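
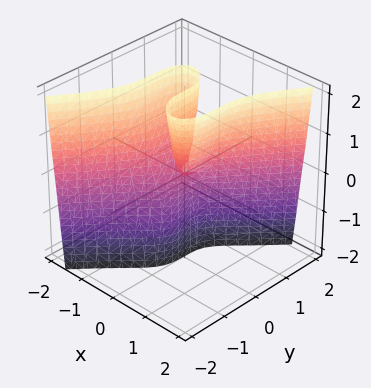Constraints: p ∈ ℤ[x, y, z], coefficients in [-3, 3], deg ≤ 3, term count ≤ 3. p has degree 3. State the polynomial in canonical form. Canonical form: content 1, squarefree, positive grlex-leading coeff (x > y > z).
Degree: no degree-2 surface has this shape, so deg p = 3.
From the axis intercepts and sections: it crosses the x-axis at the gridline x = 0; every point of the z-axis in the box is on the surface; it crosses the y-axis at the gridline y = 0.
Fitting integer coefficients to these (and the overall shape) gives p.

2*x^3 - y^3 - x*z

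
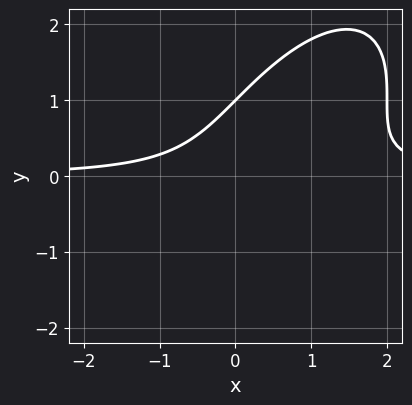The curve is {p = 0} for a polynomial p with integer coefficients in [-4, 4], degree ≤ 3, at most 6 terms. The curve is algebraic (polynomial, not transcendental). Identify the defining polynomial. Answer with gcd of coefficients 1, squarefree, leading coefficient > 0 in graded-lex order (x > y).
3*x^2*y - 3*x*y^2 + 2*y^3 - 3*x*y - 2

First, deg p = 3.
Then, reading off the gridlines: it misses every integer gridline on the x-axis; it crosses the y-axis at the gridline y = 1.
Finally, putting this together gives p.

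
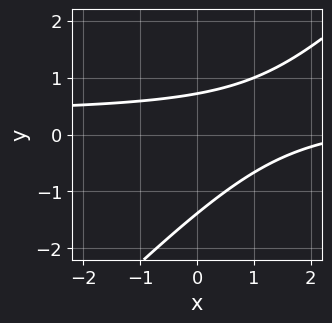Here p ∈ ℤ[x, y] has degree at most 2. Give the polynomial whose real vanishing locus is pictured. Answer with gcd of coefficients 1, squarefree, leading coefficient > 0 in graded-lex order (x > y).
3*x*y - 3*y^2 - x - 2*y + 3

1. Degree: no degree-1 curve has this shape, so deg p = 2.
2. Reading off the gridlines: the curve avoids every integer x-axis point in the box.
3. Together with the visible shape, these determine p as stated.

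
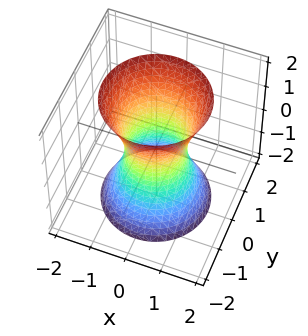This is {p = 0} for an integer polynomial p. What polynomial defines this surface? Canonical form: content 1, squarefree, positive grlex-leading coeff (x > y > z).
3*x^2 + 3*y^2 - z^2 - 2

First, degree: one connected sheet with a waist; a quadric, so deg p = 2.
Next, symmetries: rotational symmetry about the z-axis ⇒ p depends on x, y only through x² + y²; the z ↦ −z reflection is a symmetry, so z appears only in even powers.
Then, observable constraints: the surface avoids every integer z-axis point in the box; a circular section at z = 0 has radius between 0 and 1.
Finally, these observations pin down the coefficients.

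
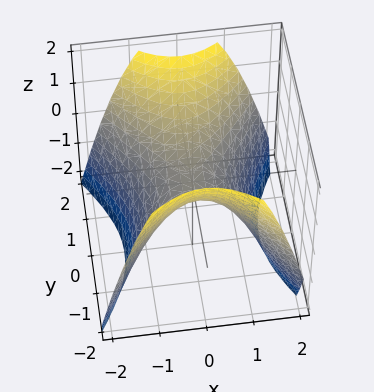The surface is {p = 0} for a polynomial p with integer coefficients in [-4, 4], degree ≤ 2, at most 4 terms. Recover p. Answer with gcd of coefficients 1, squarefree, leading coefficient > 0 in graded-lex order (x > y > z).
3*x^2 - 2*y^2 + 3*z

(a) deg p = 2. A saddle surface; a quadric.
(b) Symmetries: mirror symmetry y ↦ −y ⇒ only even powers of y; mirror symmetry x ↦ −x ⇒ only even powers of x.
(c) Against the integer gridlines: one z-axis crossing is at z = 0; one y-axis crossing is at y = 0.
(d) Putting this together gives p.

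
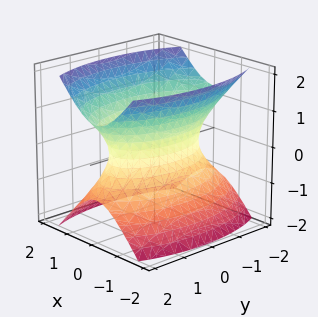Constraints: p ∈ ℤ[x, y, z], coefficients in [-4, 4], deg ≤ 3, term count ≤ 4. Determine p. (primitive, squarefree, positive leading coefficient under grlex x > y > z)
3*x^2 + y^2 - 2*z^2 - 2

Degree: one connected sheet with a waist; a quadric, so deg p = 2.
Symmetries: the z ↦ −z reflection is a symmetry, so z appears only in even powers; it's symmetric under y → −y, forcing even powers of y; mirror symmetry x ↦ −x ⇒ only even powers of x.
Reading off the gridlines: the surface avoids every integer z-axis point in the box.
Putting this together gives p.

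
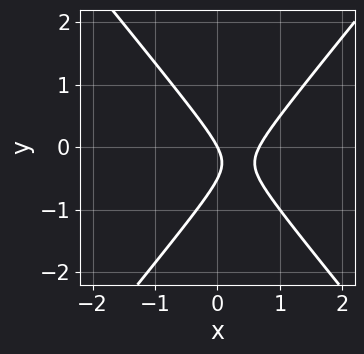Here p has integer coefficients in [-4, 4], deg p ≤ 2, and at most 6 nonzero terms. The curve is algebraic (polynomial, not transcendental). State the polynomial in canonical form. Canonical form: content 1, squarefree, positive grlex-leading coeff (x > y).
3*x^2 - 2*y^2 - 2*x - y

(a) Degree: a generic line meets the curve in up to 2 points, so deg p = 2.
(b) Reading off the gridlines: one x-axis crossing is at x = 0; one y-axis crossing is at y = 0.
(c) Putting this together gives p.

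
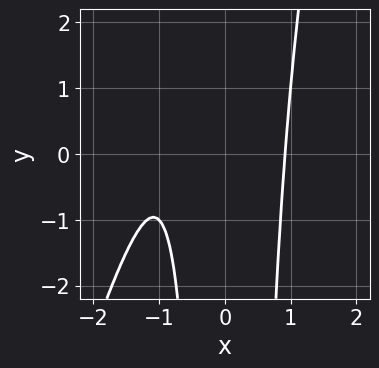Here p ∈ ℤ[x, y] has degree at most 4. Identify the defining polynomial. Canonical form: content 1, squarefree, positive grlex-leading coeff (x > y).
3*x^3 - x^2*y + 3*x^2 - 2*x - 3

First, the degree is 3 — no degree-2 curve has this shape.
Next, from the visible intercepts: the curve avoids every integer y-axis point in the box.
Finally, putting this together gives p.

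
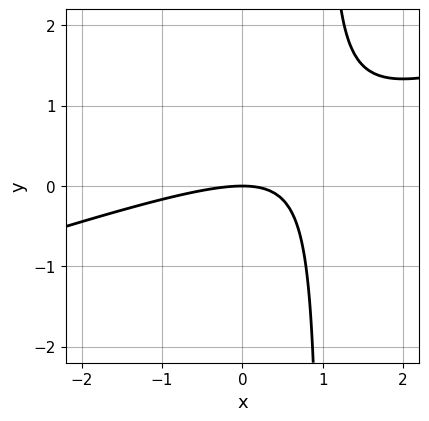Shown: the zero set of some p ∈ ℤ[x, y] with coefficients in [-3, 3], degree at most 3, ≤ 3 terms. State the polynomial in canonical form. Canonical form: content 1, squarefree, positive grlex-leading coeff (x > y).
x^2 - 3*x*y + 3*y

First, degree: no degree-1 curve has this shape, so deg p = 2.
Then, from the axis intercepts and sections: one x-axis crossing is at x = 0; it crosses the y-axis at the gridline y = 0.
Finally, assembling these constraints gives the stated polynomial.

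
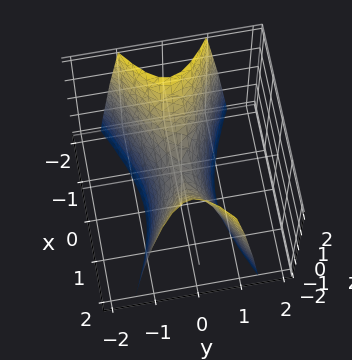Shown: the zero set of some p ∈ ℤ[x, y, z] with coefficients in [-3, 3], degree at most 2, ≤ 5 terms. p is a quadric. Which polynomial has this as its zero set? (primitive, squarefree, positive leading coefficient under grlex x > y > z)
x^2 - 3*y^2 - z

1. Degree: a hyperbolic paraboloid; a quadric, so deg p = 2.
2. Symmetries: mirror symmetry x ↦ −x ⇒ only even powers of x; it's symmetric under y → −y, forcing even powers of y.
3. Checking where it meets the axes: one x-axis crossing is at x = 0; it crosses the y-axis at the gridline y = 0.
4. Together with the visible shape, these determine p as stated.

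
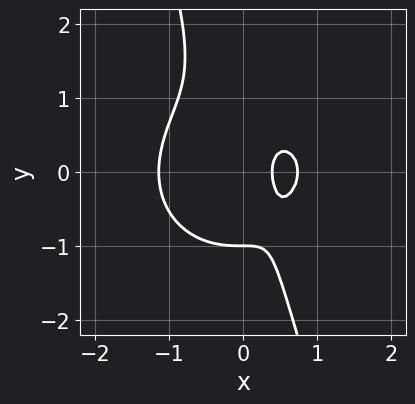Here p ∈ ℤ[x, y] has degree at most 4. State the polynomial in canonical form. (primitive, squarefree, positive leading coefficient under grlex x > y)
3*x^3 + 3*x*y^2 + y^3 - 3*x + 1

(a) Degree: no degree-2 curve has this shape, so deg p = 3.
(b) Reading off the gridlines: it crosses the y-axis at the gridline y = -1.
(c) Solving for integer coefficients yields p as stated.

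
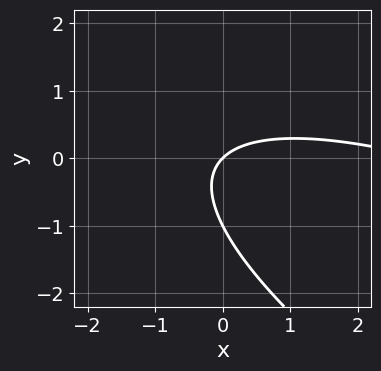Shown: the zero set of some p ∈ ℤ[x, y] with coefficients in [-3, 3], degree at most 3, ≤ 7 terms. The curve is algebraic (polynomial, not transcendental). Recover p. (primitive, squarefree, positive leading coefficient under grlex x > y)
x^2 + 3*x*y + 3*y^2 - 3*x + 3*y

deg p = 2. No degree-1 curve has this shape.
Against the integer gridlines: among the integer gridlines, it crosses the y-axis at y ∈ {-1, 0}; it crosses the x-axis at the gridline x = 0.
Solving for integer coefficients yields p as stated.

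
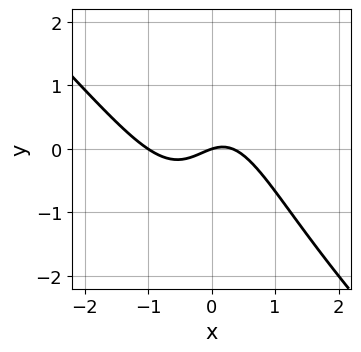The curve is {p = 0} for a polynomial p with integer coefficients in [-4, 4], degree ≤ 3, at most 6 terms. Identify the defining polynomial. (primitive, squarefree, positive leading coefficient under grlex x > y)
3*x^3 + 3*x^2*y + 2*x^2 - x + 3*y

First, deg p = 3. No degree-2 curve has this shape.
Next, observable constraints: among the integer gridlines, it crosses the x-axis at x ∈ {-1, 0}; one y-axis crossing is at y = 0.
Finally, fitting integer coefficients to these (and the overall shape) gives p.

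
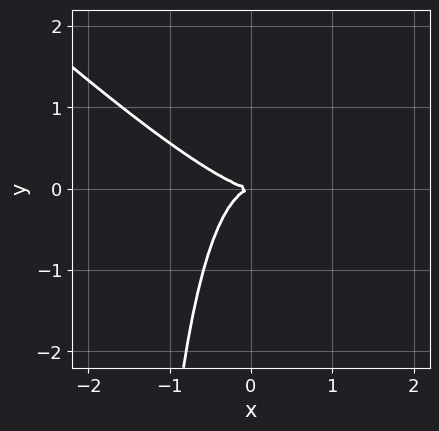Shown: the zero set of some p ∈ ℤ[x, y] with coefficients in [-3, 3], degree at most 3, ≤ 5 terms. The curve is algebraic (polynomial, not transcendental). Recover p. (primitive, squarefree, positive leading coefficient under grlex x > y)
First, degree: no degree-2 curve has this shape, so deg p = 3.
Next, from the axis intercepts and sections: it meets the y-axis at y = 0 (among the integer gridlines); it meets the x-axis at x = 0 (among the integer gridlines).
Finally, solving for integer coefficients yields p as stated.

2*x^3 + 3*x^2*y + x*y^2 + 2*y^2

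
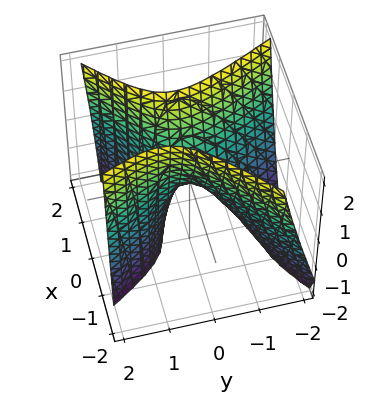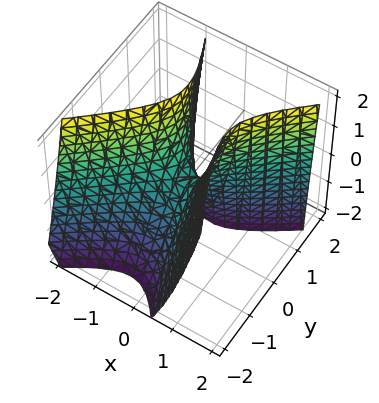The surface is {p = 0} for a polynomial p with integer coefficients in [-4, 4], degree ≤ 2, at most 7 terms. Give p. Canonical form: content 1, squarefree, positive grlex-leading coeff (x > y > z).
3*x^2 - 2*x*y - 2*y^2 + y*z - z

1. Degree: a generic line meets the surface in up to 2 points, so deg p = 2.
2. Observable constraints: it crosses the y-axis at the gridline y = 0; one x-axis crossing is at x = 0; it meets the z-axis at z = 0 (among the integer gridlines).
3. Putting this together gives p.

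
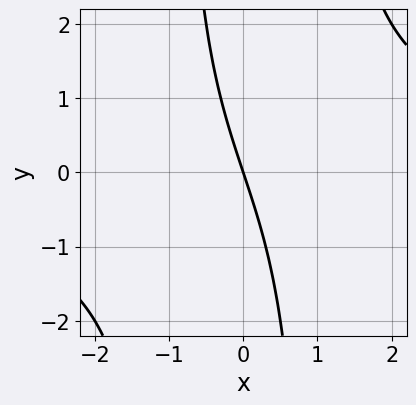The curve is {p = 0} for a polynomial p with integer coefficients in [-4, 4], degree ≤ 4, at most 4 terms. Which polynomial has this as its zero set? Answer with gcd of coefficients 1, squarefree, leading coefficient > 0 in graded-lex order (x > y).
First, degree: no degree-2 curve has this shape, so deg p = 3.
Next, checking where it meets the axes: it crosses the y-axis at the gridline y = 0; it meets the x-axis at x = 0 (among the integer gridlines).
Finally, matching integer coefficients to the picture gives p.

x^2*y - 3*x - y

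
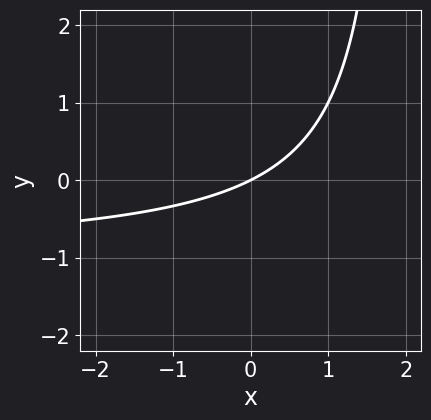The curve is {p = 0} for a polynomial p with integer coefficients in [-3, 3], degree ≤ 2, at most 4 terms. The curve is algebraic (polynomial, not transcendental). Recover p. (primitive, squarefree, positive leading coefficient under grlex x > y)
x*y + x - 2*y

First, the degree is 2 — no degree-1 curve has this shape.
Next, checking where it meets the axes: one x-axis crossing is at x = 0; it crosses the y-axis at the gridline y = 0.
Finally, these observations pin down the coefficients.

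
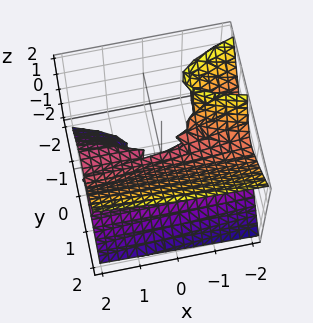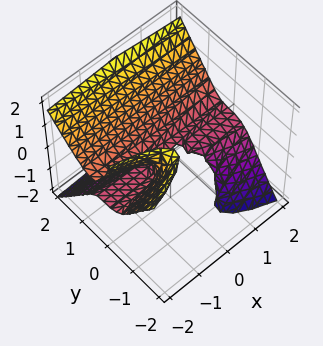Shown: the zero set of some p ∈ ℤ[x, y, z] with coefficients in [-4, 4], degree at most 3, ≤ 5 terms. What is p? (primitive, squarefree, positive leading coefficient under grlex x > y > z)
1. Degree: no degree-2 surface has this shape, so deg p = 3.
2. Checking where it meets the axes: the visible x-axis segment lies entirely on the surface; it meets the z-axis at z = 0 (among the integer gridlines); it meets the y-axis at y = 0 (among the integer gridlines).
3. Putting this together gives p.

x*y*z + 3*y^3 - 2*y*z^2 - x*z - 2*z^2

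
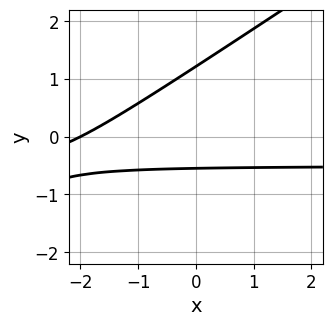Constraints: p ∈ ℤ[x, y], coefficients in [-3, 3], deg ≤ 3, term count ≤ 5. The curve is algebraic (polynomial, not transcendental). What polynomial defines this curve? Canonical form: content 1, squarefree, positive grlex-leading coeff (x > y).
2*x*y - 3*y^2 + x + 2*y + 2

The degree is 2 — a generic line meets the curve in up to 2 points.
From the axis intercepts and sections: it meets the x-axis at x = -2 (among the integer gridlines).
Solving for integer coefficients yields p as stated.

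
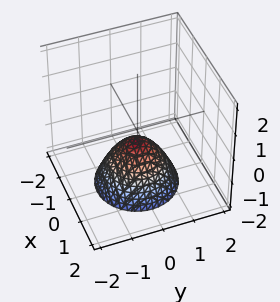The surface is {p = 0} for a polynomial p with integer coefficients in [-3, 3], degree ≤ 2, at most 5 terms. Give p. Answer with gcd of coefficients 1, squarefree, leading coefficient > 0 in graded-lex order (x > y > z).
(a) deg p = 2. The shape is more complex than any degree-1 surface.
(b) By symmetry, every cross-section ⟂ z is a circle, so x, y appear only via x² + y².
(c) Against the integer gridlines: a circular section at z = -1 has radius between 0 and 1; the surface avoids every integer x-axis point in the box; no y-intercept at any integer in the box.
(d) Solving for integer coefficients yields p as stated.

2*x^2 + 2*y^2 + 2*z + 1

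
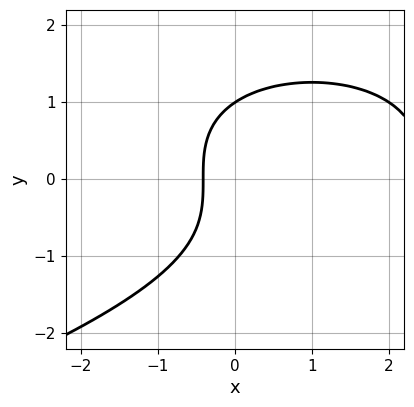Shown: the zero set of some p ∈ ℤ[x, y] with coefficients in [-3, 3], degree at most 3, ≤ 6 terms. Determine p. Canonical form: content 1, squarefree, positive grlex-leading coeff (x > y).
y^3 + x^2 - 2*x - 1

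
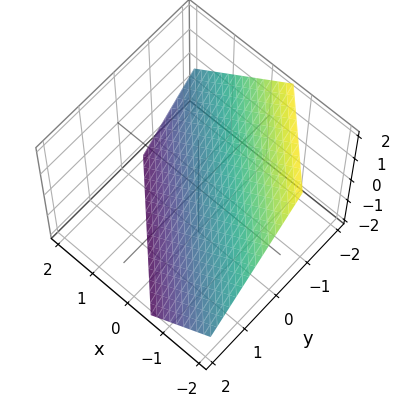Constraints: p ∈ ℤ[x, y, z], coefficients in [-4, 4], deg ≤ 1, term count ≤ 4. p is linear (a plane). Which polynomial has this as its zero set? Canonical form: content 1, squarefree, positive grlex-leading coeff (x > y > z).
3*x + 3*y + 3*z + 2

Degree: every cross-section is a straight line — this is a plane, so deg p = 1.
Solving for integer coefficients yields p as stated.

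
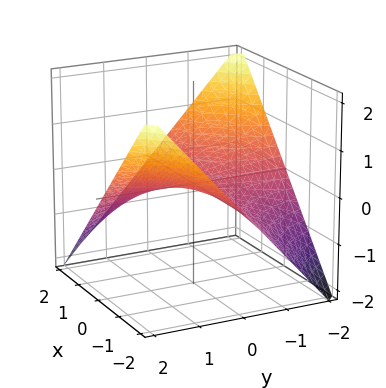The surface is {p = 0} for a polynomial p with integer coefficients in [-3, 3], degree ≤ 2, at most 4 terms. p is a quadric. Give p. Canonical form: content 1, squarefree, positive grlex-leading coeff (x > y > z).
x*y + 2*z

(a) The degree is 2 — a hyperbolic paraboloid; a quadric.
(b) Reading off the gridlines: it crosses the z-axis at the gridline z = 0; the visible y-axis segment lies entirely on the surface; the visible x-axis segment lies entirely on the surface.
(c) Solving for integer coefficients yields p as stated.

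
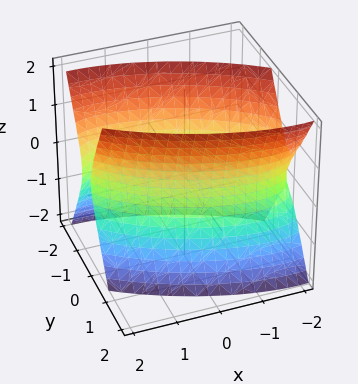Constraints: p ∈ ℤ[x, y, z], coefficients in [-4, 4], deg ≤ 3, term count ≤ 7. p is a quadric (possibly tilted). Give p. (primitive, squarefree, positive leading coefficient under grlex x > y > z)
x^2 + 2*x*y + 3*y^2 - z^2 - 3

1. The degree is 2 — the shape is more complex than any degree-1 surface.
2. Reading off the gridlines: the y-axis gridline crossings are at y ∈ {-1, 1}; no z-intercept at any integer in the box.
3. Assembling these constraints gives the stated polynomial.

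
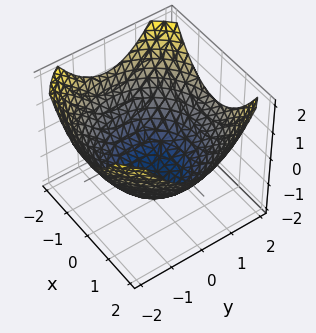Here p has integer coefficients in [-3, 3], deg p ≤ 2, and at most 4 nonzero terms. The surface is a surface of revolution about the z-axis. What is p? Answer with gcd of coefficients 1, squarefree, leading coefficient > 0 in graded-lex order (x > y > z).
1. deg p = 2. No degree-1 surface has this shape.
2. By symmetry, the surface is invariant under rotation about z: p = q(x² + y², z).
3. Checking where it meets the axes: a circular section at z = 0 has radius between 1 and 2.
4. Fitting integer coefficients to these (and the overall shape) gives p.

x^2 + y^2 - 2*z - 3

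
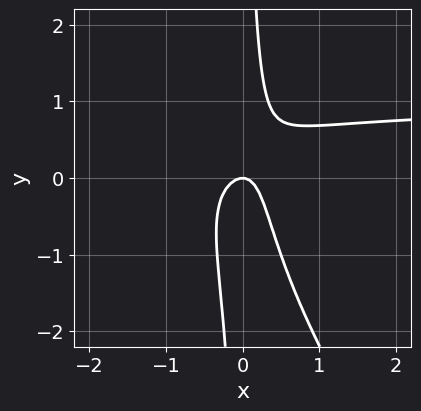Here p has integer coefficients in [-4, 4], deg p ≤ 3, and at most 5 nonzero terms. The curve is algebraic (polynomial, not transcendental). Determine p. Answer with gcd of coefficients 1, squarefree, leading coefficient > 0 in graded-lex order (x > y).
3*x^2*y + 2*x*y^2 - 3*x^2 + x*y - y

(a) Degree: a generic line meets the curve in up to 3 points, so deg p = 3.
(b) Against the integer gridlines: it meets the x-axis at x = 0 (among the integer gridlines); it meets the y-axis at y = 0 (among the integer gridlines).
(c) Matching integer coefficients to the picture gives p.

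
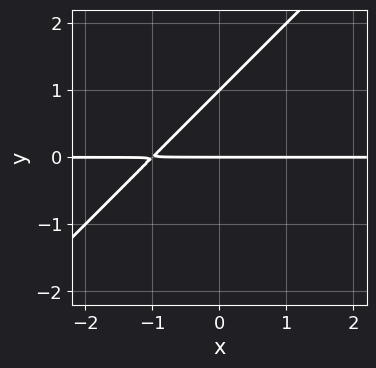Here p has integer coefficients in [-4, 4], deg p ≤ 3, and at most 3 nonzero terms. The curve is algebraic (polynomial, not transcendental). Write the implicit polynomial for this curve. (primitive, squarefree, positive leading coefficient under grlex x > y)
(a) The degree is 2 — a generic line meets the curve in up to 2 points.
(b) Observable constraints: among the integer gridlines, it crosses the y-axis at y ∈ {0, 1}; the visible x-axis segment lies entirely on the curve.
(c) Fitting integer coefficients to these (and the overall shape) gives p.

x*y - y^2 + y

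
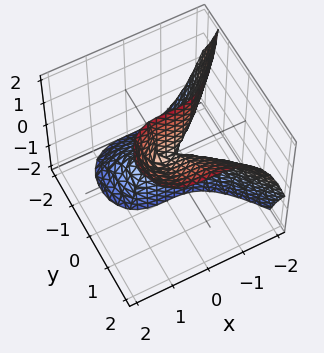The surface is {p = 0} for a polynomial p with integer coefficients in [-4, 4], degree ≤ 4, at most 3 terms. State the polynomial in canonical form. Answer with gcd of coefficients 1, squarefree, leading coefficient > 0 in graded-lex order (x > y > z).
1. Degree: the shape is more complex than any degree-2 surface, so deg p = 3.
2. From the visible intercepts: one y-axis crossing is at y = 0; the visible z-axis segment lies entirely on the surface.
3. Putting this together gives p.

x^3 + 2*y^2 - 2*y*z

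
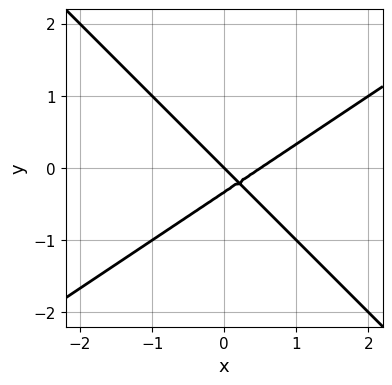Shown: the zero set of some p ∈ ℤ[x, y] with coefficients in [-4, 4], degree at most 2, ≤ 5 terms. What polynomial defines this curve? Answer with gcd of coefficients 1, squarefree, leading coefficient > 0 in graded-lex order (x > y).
(a) The degree is 2 — the shape is more complex than any degree-1 curve.
(b) Checking where it meets the axes: one x-axis crossing is at x = 0; it meets the y-axis at y = 0 (among the integer gridlines).
(c) Putting this together gives p.

2*x^2 - x*y - 3*y^2 - x - y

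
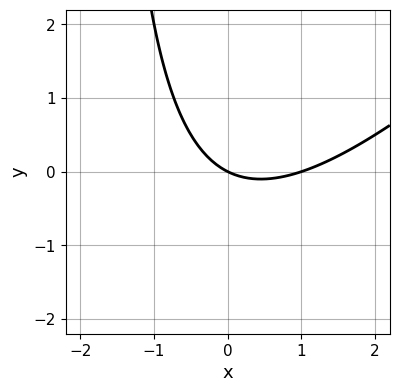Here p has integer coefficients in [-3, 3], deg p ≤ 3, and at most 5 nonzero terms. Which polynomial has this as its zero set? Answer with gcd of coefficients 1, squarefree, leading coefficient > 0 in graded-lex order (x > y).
1. The degree is 2 — the shape is more complex than any degree-1 curve.
2. From the visible intercepts: it crosses the y-axis at the gridline y = 0; the x-axis gridline crossings are at x ∈ {0, 1}.
3. Matching integer coefficients to the picture gives p.

x^2 - x*y - x - 2*y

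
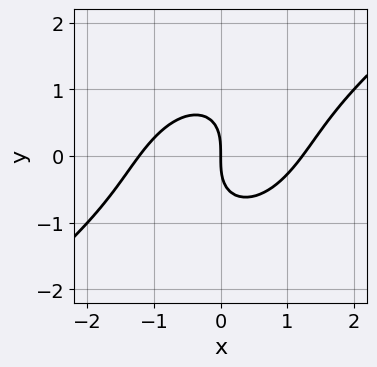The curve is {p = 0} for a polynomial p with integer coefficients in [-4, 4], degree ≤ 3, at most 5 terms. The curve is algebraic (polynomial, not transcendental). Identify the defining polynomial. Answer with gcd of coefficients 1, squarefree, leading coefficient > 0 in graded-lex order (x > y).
2*x^3 - 3*x^2*y + 2*x*y^2 - 2*y^3 - 3*x

Degree: no degree-2 curve has this shape, so deg p = 3.
Against the integer gridlines: it meets the x-axis at x = 0 (among the integer gridlines); one y-axis crossing is at y = 0.
Together with the visible shape, these determine p as stated.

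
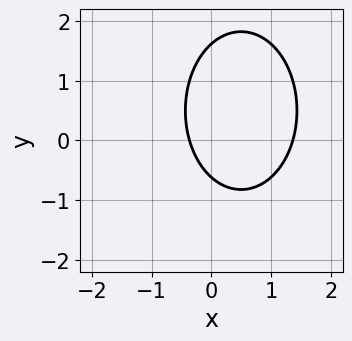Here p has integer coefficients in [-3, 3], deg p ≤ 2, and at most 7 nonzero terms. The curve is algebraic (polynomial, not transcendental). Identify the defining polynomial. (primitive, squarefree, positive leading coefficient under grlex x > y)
2*x^2 + y^2 - 2*x - y - 1

(a) Degree: a generic line meets the curve in up to 2 points, so deg p = 2.
(b) Matching integer coefficients to the picture gives p.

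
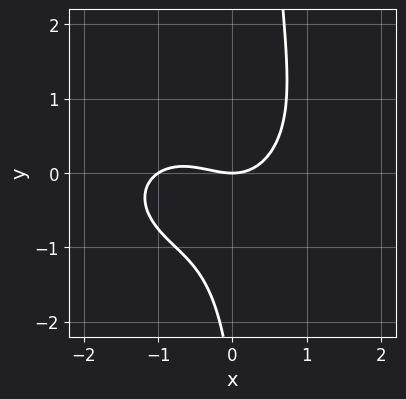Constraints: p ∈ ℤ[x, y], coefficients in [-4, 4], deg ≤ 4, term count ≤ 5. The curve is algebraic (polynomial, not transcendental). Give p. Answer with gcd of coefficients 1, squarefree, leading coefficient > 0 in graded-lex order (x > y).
2*x^3 + 3*x*y^2 + 2*x^2 - y^2 - 3*y

First, deg p = 3. No degree-2 curve has this shape.
Then, from the visible intercepts: among the integer gridlines, it crosses the x-axis at x ∈ {-1, 0}; it crosses the y-axis at the gridline y = 0.
Finally, assembling these constraints gives the stated polynomial.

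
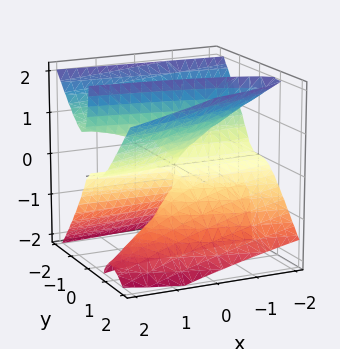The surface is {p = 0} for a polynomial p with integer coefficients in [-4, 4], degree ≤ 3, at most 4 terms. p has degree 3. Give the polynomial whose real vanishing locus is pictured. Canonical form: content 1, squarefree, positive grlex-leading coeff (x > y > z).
(a) The degree is 3 — a generic line meets the surface in up to 3 points.
(b) Observable constraints: the visible x-axis segment lies entirely on the surface; it crosses the y-axis at the gridline y = 0; every point of the z-axis in the box is on the surface.
(c) The integer polynomial consistent with all of this is the stated p.

x*y*z - 3*y^3 + 3*y*z^2 + x*z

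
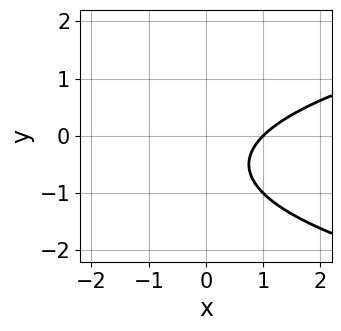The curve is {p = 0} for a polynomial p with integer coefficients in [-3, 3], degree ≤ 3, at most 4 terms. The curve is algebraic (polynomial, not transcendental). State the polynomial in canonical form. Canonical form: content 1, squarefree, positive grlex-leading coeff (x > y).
y^2 - x + y + 1

1. deg p = 2. No degree-1 curve has this shape.
2. Against the integer gridlines: the curve avoids every integer y-axis point in the box; it crosses the x-axis at the gridline x = 1.
3. Together with the visible shape, these determine p as stated.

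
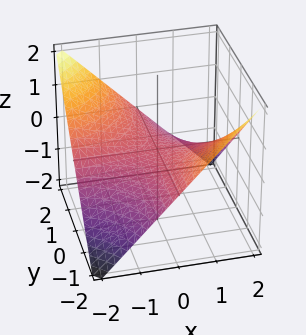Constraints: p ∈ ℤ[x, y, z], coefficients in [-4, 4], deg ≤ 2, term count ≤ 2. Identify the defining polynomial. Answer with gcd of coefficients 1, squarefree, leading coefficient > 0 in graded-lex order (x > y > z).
First, deg p = 2.
Next, from the axis intercepts and sections: it meets the z-axis at z = 0 (among the integer gridlines); every point of the x-axis in the box is on the surface.
Finally, putting this together gives p.

x*y + 2*z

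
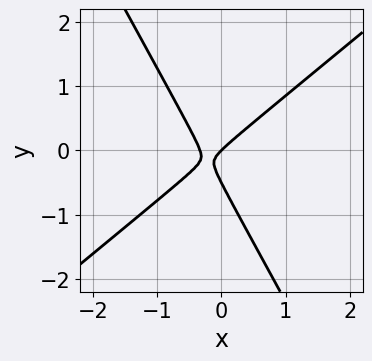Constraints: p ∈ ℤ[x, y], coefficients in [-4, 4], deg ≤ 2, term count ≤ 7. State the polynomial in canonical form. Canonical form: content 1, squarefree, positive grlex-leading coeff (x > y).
3*x^2 - 2*x*y - 2*y^2 + x - y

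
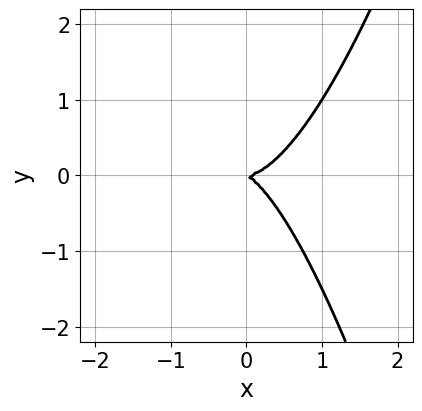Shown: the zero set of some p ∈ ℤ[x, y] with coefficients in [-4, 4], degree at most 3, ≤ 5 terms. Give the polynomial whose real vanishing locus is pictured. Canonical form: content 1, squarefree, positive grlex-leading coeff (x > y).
deg p = 3.
Observable constraints: one x-axis crossing is at x = 0; it meets the y-axis at y = 0 (among the integer gridlines).
Solving for integer coefficients yields p as stated.

3*x^3 - x*y - 2*y^2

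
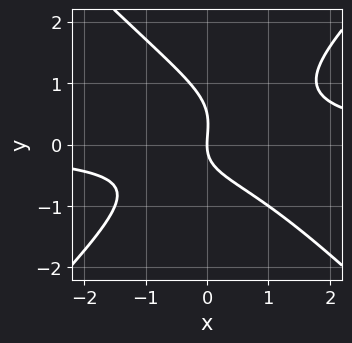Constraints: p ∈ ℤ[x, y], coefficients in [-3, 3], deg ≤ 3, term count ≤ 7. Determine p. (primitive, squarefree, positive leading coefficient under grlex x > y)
2*x^2*y - 2*y^3 - x*y + y^2 - 2*x

First, deg p = 3. No degree-2 curve has this shape.
Then, checking where it meets the axes: it meets the x-axis at x = 0 (among the integer gridlines); it crosses the y-axis at the gridline y = 0.
Finally, together with the visible shape, these determine p as stated.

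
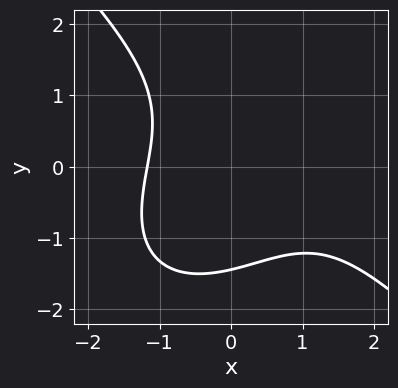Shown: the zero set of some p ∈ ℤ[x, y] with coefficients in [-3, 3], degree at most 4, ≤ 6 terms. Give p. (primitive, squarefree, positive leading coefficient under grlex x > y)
deg p = 3. No degree-2 curve has this shape.
Putting this together gives p.

x^3 + y^3 - x^2 + x*y + 3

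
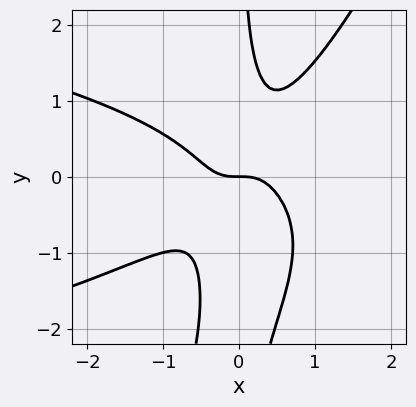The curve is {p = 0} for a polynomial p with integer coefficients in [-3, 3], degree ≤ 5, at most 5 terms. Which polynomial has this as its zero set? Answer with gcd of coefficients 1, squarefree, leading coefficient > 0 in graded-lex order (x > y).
1. The degree is 4 — the shape is more complex than any degree-3 curve.
2. From the axis intercepts and sections: it crosses the x-axis at the gridline x = 0; it meets the y-axis at y = 0 (among the integer gridlines).
3. Fitting integer coefficients to these (and the overall shape) gives p.

2*x^2*y^2 - x*y^3 + 2*x^3 - 2*x*y^2 + y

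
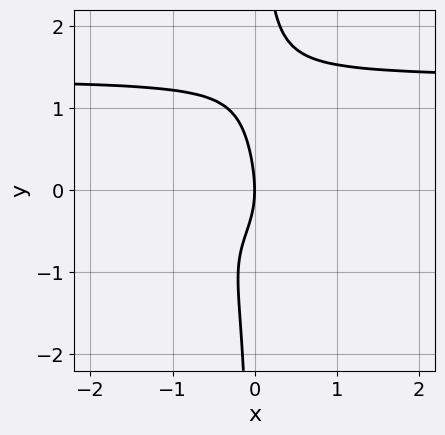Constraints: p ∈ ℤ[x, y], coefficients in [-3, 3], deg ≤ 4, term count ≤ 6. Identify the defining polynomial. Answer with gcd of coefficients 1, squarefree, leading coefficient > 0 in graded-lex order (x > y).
3*x*y^3 - x*y^2 - 2*x*y - y^2 - 3*x

1. The degree is 4 — a generic line meets the curve in up to 4 points.
2. From the axis intercepts and sections: one y-axis crossing is at y = 0; it meets the x-axis at x = 0 (among the integer gridlines).
3. Together with the visible shape, these determine p as stated.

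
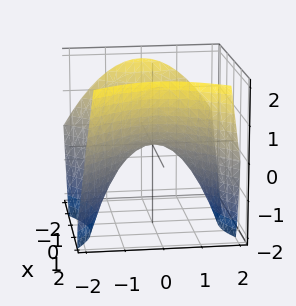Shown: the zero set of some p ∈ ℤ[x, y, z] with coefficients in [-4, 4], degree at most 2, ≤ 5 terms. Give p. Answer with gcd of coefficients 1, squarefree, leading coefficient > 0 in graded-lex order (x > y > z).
The degree is 2 — the shape is more complex than any degree-1 surface.
From the visible intercepts: one y-axis crossing is at y = 0; one x-axis crossing is at x = 0.
Assembling these constraints gives the stated polynomial.

2*x^2 + x*z - 2*y^2 - 3*z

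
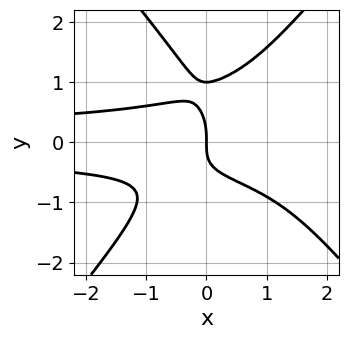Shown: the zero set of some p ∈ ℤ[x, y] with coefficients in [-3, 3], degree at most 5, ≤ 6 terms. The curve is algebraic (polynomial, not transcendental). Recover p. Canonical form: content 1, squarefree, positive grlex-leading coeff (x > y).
3*x^2*y^2 - 2*y^4 - 2*x*y^2 + 2*y^3 + 2*x

deg p = 4. A generic line meets the curve in up to 4 points.
Checking where it meets the axes: it meets the x-axis at x = 0 (among the integer gridlines); among the integer gridlines, it crosses the y-axis at y ∈ {0, 1}.
Matching integer coefficients to the picture gives p.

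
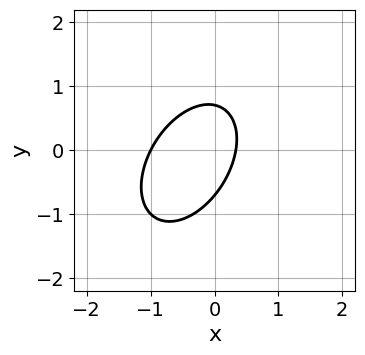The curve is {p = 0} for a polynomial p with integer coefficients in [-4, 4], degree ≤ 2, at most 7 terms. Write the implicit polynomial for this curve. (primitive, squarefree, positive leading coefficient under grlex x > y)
First, the degree is 2 — no degree-1 curve has this shape.
Next, from the visible intercepts: it meets the x-axis at x = -1 (among the integer gridlines).
Finally, solving for integer coefficients yields p as stated.

3*x^2 - 2*x*y + 2*y^2 + 2*x - 1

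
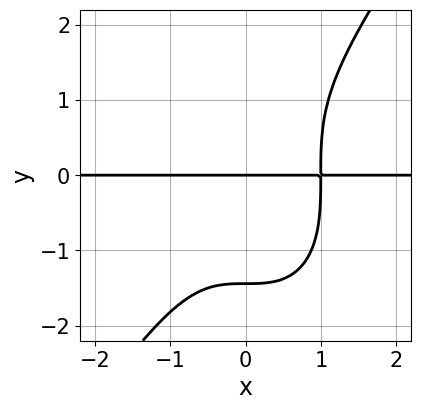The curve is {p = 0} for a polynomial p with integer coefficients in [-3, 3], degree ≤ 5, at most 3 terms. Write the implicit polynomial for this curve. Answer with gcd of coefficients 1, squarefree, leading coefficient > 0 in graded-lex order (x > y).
First, degree: no degree-3 curve has this shape, so deg p = 4.
Then, observable constraints: it meets the y-axis at y = 0 (among the integer gridlines); the visible x-axis segment lies entirely on the curve.
Finally, matching integer coefficients to the picture gives p.

3*x^3*y - y^4 - 3*y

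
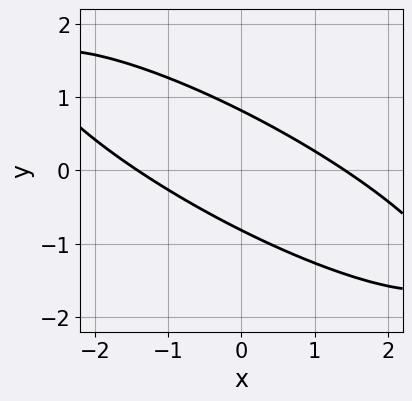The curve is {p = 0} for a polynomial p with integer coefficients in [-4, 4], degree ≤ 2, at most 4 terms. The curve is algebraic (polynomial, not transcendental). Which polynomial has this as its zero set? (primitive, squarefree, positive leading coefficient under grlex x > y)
x^2 + 3*x*y + 3*y^2 - 2

(a) deg p = 2. No degree-1 curve has this shape.
(b) Putting this together gives p.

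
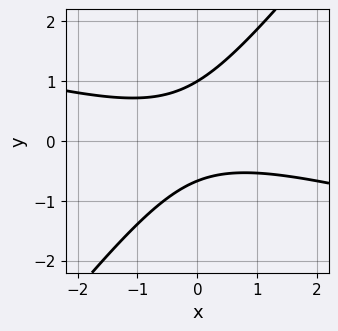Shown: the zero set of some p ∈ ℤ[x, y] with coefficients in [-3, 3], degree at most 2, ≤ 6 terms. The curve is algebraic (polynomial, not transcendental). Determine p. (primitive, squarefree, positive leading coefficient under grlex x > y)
x^2 + 3*x*y - 3*y^2 + y + 2

Degree: a generic line meets the curve in up to 2 points, so deg p = 2.
From the axis intercepts and sections: it meets the y-axis at y = 1 (among the integer gridlines); the curve avoids every integer x-axis point in the box.
These observations pin down the coefficients.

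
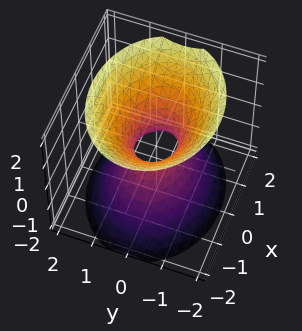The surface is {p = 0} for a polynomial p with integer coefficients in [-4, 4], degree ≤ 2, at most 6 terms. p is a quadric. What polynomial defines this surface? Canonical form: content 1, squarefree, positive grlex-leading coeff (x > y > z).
2*x^2 + 3*y^2 - 2*z^2 - 1

First, degree: an hourglass — one-sheet hyperboloid; a quadric, so deg p = 2.
Then, symmetries: it's symmetric under x → −x, forcing even powers of x; the y ↦ −y reflection is a symmetry, so y appears only in even powers; it's symmetric under z → −z, forcing even powers of z.
Next, checking where it meets the axes: it misses every integer gridline on the z-axis.
Finally, fitting integer coefficients to these (and the overall shape) gives p.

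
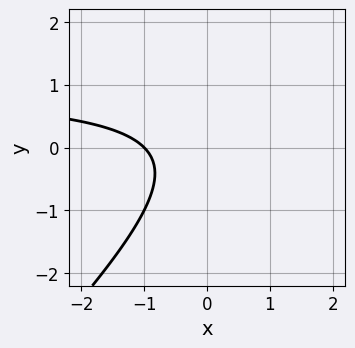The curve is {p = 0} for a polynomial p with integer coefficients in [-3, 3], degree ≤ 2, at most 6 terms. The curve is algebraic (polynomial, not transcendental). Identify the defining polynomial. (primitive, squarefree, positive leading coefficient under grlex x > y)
First, the degree is 2 — the shape is more complex than any degree-1 curve.
Then, checking where it meets the axes: the curve avoids every integer y-axis point in the box; one x-axis crossing is at x = -1.
Finally, these observations pin down the coefficients.

x*y - y^2 - x - 1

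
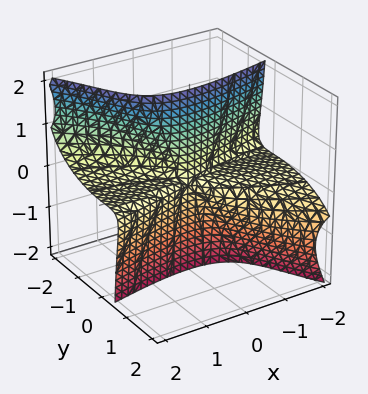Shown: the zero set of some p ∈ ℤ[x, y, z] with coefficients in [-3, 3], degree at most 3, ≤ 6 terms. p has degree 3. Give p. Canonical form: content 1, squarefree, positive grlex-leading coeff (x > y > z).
First, the degree is 3 — a generic line meets the surface in up to 3 points.
Next, from the visible intercepts: every point of the z-axis in the box is on the surface; it meets the y-axis at y = 0 (among the integer gridlines); every point of the x-axis in the box is on the surface.
Finally, matching integer coefficients to the picture gives p.

x^2*z - 3*x*y*z + y^3 + 3*y*z^2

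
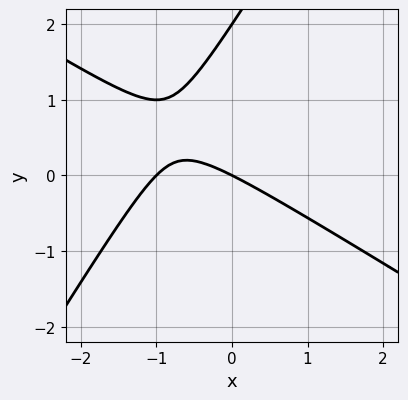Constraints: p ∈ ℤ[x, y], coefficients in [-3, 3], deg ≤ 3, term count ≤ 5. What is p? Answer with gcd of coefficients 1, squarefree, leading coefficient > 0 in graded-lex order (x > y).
(a) Degree: the shape is more complex than any degree-1 curve, so deg p = 2.
(b) Checking where it meets the axes: among the integer gridlines, it crosses the y-axis at y ∈ {0, 2}; among the integer gridlines, it crosses the x-axis at x ∈ {-1, 0}.
(c) Assembling these constraints gives the stated polynomial.

x^2 + x*y - y^2 + x + 2*y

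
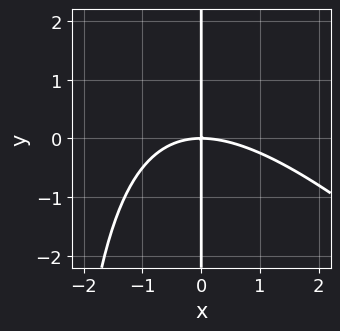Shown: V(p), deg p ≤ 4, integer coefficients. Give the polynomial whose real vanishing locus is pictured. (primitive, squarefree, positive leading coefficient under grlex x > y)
1. The degree is 3 — no degree-2 curve has this shape.
2. From the axis intercepts and sections: it crosses the x-axis at the gridline x = 0; every point of the y-axis in the box is on the curve.
3. Matching integer coefficients to the picture gives p.

x^3 + x^2*y + 3*x*y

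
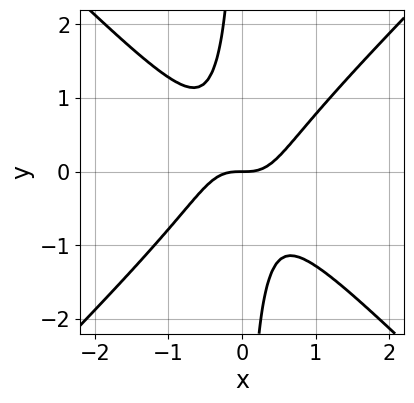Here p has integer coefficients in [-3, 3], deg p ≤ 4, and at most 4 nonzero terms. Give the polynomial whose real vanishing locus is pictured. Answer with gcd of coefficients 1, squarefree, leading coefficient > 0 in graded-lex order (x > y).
The degree is 3 — a generic line meets the curve in up to 3 points.
From the visible intercepts: it crosses the x-axis at the gridline x = 0; it meets the y-axis at y = 0 (among the integer gridlines).
Fitting integer coefficients to these (and the overall shape) gives p.

2*x^3 - 2*x*y^2 - y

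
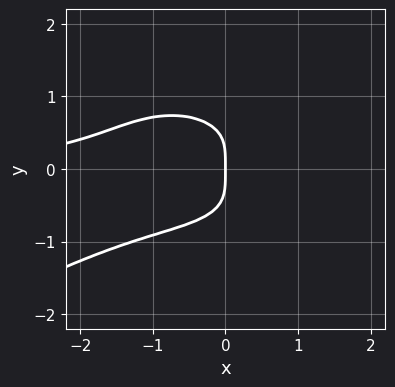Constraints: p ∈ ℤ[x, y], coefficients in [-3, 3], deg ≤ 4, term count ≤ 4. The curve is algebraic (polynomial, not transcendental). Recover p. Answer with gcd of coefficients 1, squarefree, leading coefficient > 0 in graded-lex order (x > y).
x^3*y - x^2*y^2 - 3*y^4 - 2*x

(a) The degree is 4 — no degree-3 curve has this shape.
(b) Against the integer gridlines: it meets the x-axis at x = 0 (among the integer gridlines); one y-axis crossing is at y = 0.
(c) Matching integer coefficients to the picture gives p.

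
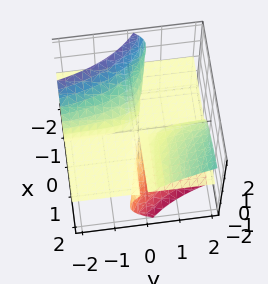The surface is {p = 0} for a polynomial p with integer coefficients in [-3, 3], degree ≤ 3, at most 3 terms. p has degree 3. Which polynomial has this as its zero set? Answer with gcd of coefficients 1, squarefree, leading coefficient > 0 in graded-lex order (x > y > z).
x*y*z - x*z^2 - z^3

(a) There are 2 components. Treating them together as one polynomial.
(b) The degree is 3 — the shape is more complex than any degree-2 surface.
(c) Against the integer gridlines: the visible y-axis segment lies entirely on the surface; the visible x-axis segment lies entirely on the surface.
(d) These observations pin down the coefficients.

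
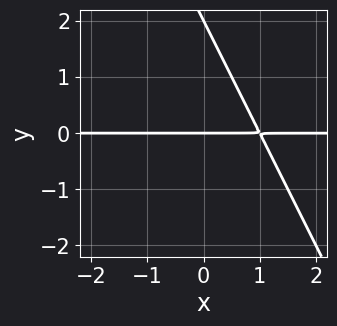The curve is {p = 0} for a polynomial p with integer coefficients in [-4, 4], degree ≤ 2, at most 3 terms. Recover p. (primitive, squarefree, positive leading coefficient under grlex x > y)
2*x*y + y^2 - 2*y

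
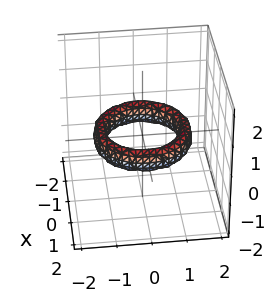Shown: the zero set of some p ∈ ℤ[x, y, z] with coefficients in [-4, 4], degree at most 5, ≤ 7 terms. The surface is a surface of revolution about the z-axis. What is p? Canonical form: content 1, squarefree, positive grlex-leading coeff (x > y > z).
x^4 + 2*x^2*y^2 + y^4 - 3*x^2 - 3*y^2 + 2*z^2 + 2

Degree: no degree-3 surface has this shape, so deg p = 4.
By symmetry, every cross-section ⟂ z is a circle, so x, y appear only via x² + y².
Checking where it meets the axes: a circular section at z = 0 has radius exactly 1; the x-axis gridline crossings are at x ∈ {-1, 1}; among the integer gridlines, it crosses the y-axis at y ∈ {-1, 1}; the surface avoids every integer z-axis point in the box.
Together with the visible shape, these determine p as stated.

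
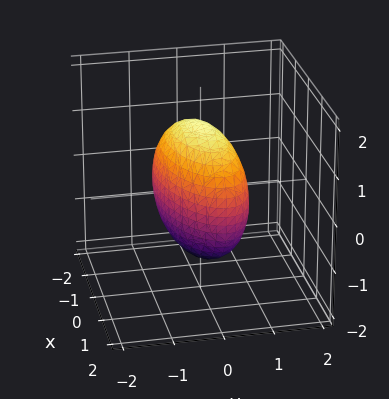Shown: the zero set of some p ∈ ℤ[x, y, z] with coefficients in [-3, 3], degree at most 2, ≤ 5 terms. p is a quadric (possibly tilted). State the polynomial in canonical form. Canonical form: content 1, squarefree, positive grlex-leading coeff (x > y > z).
x^2 - x*y + 3*y^2 + z^2 - 2

deg p = 2. The shape is more complex than any degree-1 surface.
Matching integer coefficients to the picture gives p.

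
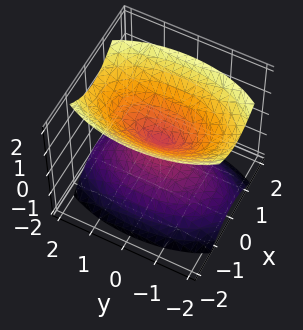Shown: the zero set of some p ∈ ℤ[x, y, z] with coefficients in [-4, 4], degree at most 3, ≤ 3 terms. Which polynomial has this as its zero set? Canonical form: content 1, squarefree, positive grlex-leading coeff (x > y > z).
(a) The picture has 2 separate pieces. They look like related sheets of one shape, so recover p as a whole.
(b) deg p = 2. A double cone through the origin; a quadric.
(c) Symmetries: the x ↦ −x reflection is a symmetry, so x appears only in even powers; it's symmetric under z → −z, forcing even powers of z; it's symmetric under y → −y, forcing even powers of y.
(d) Reading off the gridlines: it meets the z-axis at z = 0 (among the integer gridlines); it crosses the x-axis at the gridline x = 0; one y-axis crossing is at y = 0.
(e) Fitting integer coefficients to these (and the overall shape) gives p.

3*x^2 + y^2 - 2*z^2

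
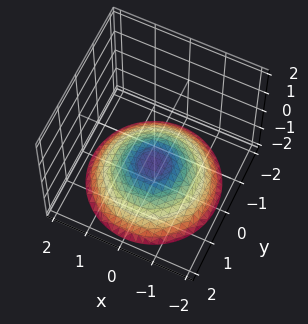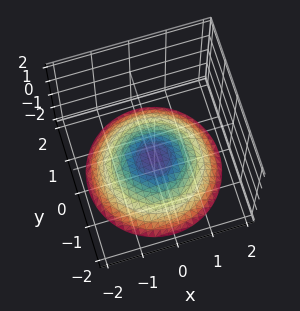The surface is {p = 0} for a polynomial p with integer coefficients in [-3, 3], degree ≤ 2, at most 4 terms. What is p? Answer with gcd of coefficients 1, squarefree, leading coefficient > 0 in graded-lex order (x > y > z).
x^2 + y^2 + 3*z + 3

1. The degree is 2 — a generic line meets the surface in up to 2 points.
2. Symmetry: the z-axis is an axis of rotation, so x and y enter only as x² + y².
3. From the visible intercepts: no x-intercept at any integer in the box; one z-axis crossing is at z = -1; no y-intercept at any integer in the box.
4. Solving for integer coefficients yields p as stated.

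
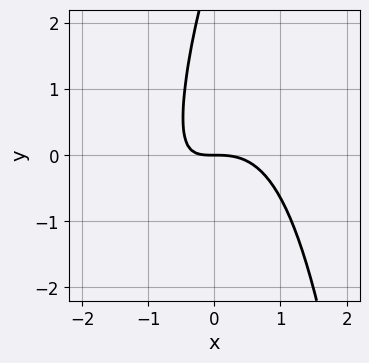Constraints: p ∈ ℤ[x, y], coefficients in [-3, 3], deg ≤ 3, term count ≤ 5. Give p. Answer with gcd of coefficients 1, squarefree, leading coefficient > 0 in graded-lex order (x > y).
3*x^3 - 2*x^2*y + 3*x*y - y^2 + 3*y

deg p = 3. A generic line meets the curve in up to 3 points.
Reading off the gridlines: it crosses the x-axis at the gridline x = 0; one y-axis crossing is at y = 0.
These observations pin down the coefficients.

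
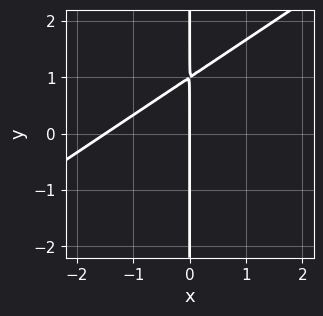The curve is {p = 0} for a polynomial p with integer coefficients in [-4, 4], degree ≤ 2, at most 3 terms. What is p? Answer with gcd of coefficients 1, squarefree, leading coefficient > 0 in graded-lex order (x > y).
(a) The degree is 2 — the shape is more complex than any degree-1 curve.
(b) From the axis intercepts and sections: it crosses the x-axis at the gridline x = 0; the visible y-axis segment lies entirely on the curve.
(c) Matching integer coefficients to the picture gives p.

2*x^2 - 3*x*y + 3*x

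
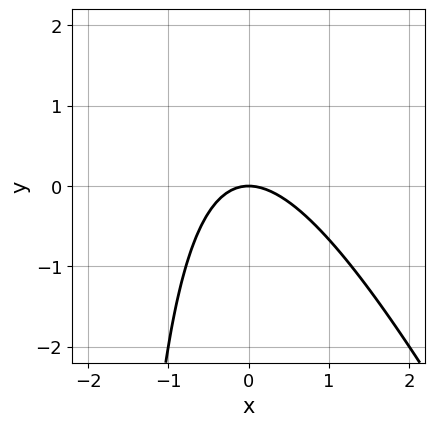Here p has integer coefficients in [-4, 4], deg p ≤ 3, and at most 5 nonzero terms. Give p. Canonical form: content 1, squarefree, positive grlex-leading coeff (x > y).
First, deg p = 2. No degree-1 curve has this shape.
Next, checking where it meets the axes: it meets the y-axis at y = 0 (among the integer gridlines); it meets the x-axis at x = 0 (among the integer gridlines).
Finally, solving for integer coefficients yields p as stated.

2*x^2 + x*y + 2*y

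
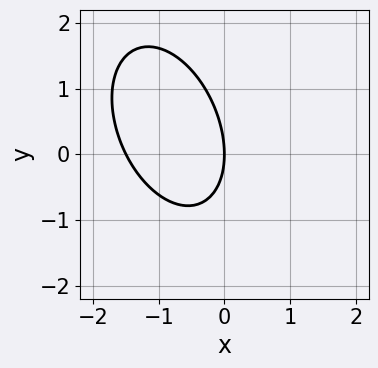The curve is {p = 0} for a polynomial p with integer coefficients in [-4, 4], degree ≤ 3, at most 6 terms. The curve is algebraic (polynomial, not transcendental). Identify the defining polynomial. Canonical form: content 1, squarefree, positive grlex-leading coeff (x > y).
1. The degree is 2 — no degree-1 curve has this shape.
2. From the axis intercepts and sections: it crosses the y-axis at the gridline y = 0; it meets the x-axis at x = 0 (among the integer gridlines).
3. These observations pin down the coefficients.

2*x^2 + x*y + y^2 + 3*x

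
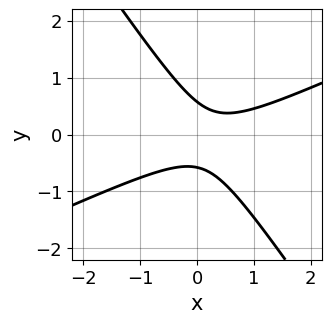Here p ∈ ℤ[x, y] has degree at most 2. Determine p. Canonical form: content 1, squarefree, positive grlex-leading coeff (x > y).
2*x^2 - 3*x*y - 3*y^2 - x + 1

First, deg p = 2. The shape is more complex than any degree-1 curve.
Then, reading off the gridlines: no x-intercept at any integer in the box.
Finally, together with the visible shape, these determine p as stated.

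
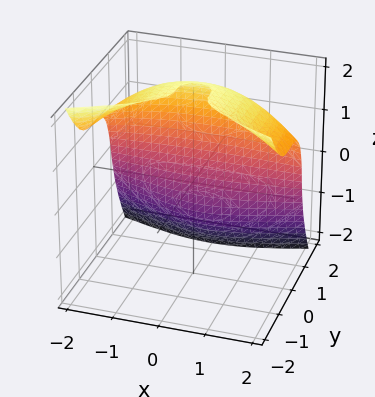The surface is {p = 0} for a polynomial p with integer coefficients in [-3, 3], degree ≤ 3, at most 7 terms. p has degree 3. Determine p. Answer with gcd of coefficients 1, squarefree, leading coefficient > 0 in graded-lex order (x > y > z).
x^2*z + 3*y^3 + z^3 - 3*z - 3

1. The degree is 3 — a generic line meets the surface in up to 3 points.
2. Against the integer gridlines: it misses every integer gridline on the x-axis; no z-intercept at any integer in the box.
3. Solving for integer coefficients yields p as stated. Check: (0, 1, 0) on the y-axis lies on the surface, and p(0, 1, 0) = 0. ✓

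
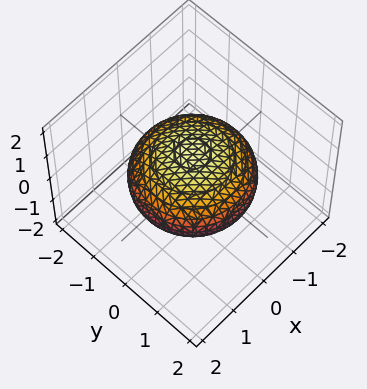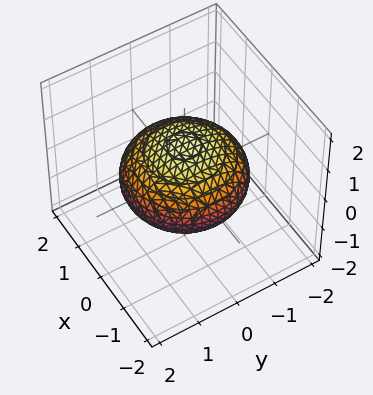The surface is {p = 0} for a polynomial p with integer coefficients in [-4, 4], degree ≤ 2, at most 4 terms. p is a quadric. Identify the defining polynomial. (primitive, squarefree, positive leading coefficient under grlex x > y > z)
1. Degree: a closed, bounded, convex surface; a quadric, so deg p = 2.
2. Symmetries: the z ↦ −z reflection is a symmetry, so z appears only in even powers; every cross-section ⟂ z is a circle, so x, y appear only via x² + y².
3. Checking where it meets the axes: the z-axis gridline crossings are at z ∈ {-1, 1}; a circular section at z = 0 has radius between 1 and 2.
4. Together with the visible shape, these determine p as stated.

x^2 + y^2 + 2*z^2 - 2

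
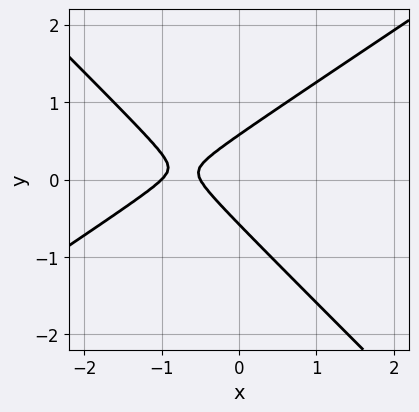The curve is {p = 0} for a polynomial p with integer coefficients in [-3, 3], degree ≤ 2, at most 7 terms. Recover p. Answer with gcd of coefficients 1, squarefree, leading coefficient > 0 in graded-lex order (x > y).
2*x^2 - x*y - 3*y^2 + 3*x + 1

The degree is 2 — no degree-1 curve has this shape.
Against the integer gridlines: it meets the x-axis at x = -1 (among the integer gridlines).
These observations pin down the coefficients.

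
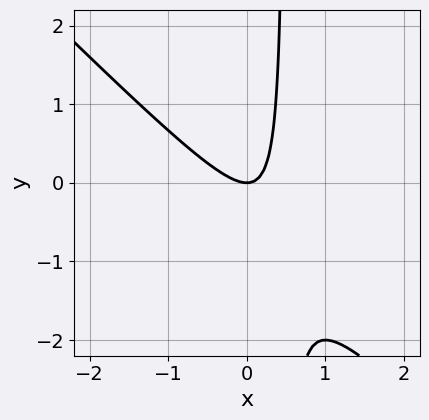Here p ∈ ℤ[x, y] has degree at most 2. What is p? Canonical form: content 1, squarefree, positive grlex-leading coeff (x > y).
The degree is 2 — a generic line meets the curve in up to 2 points.
From the visible intercepts: it meets the y-axis at y = 0 (among the integer gridlines); one x-axis crossing is at x = 0.
The integer polynomial consistent with all of this is the stated p.

2*x^2 + 2*x*y - y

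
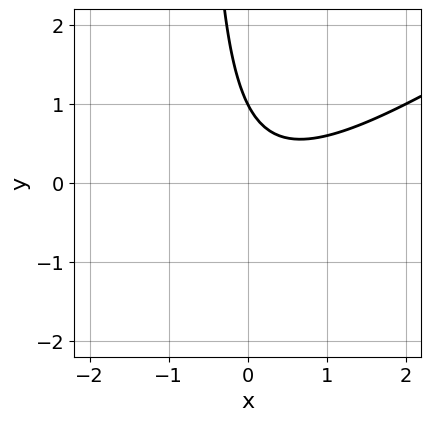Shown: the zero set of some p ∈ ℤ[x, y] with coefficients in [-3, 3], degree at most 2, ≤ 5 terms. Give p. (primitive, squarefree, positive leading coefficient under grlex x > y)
First, degree: the shape is more complex than any degree-1 curve, so deg p = 2.
Next, reading off the gridlines: one y-axis crossing is at y = 1; no x-intercept at any integer in the box.
Finally, fitting integer coefficients to these (and the overall shape) gives p.

2*x^2 - 3*x*y - x - 2*y + 2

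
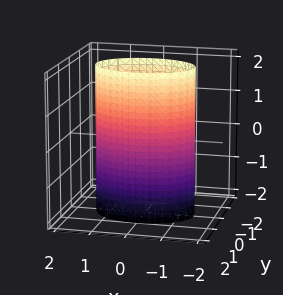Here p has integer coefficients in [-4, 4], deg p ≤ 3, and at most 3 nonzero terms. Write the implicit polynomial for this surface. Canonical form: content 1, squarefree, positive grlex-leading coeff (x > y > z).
x^2 + 2*y^2 - 2

First, degree: constant cross-section along one axis; a quadric, so deg p = 2.
Next, symmetries: it's symmetric under y → −y, forcing even powers of y; the x ↦ −x reflection is a symmetry, so x appears only in even powers; the z ↦ −z reflection is a symmetry, so z appears only in even powers.
Then, against the integer gridlines: among the integer gridlines, it crosses the y-axis at y ∈ {-1, 1}; it misses every integer gridline on the z-axis.
Finally, assembling these constraints gives the stated polynomial.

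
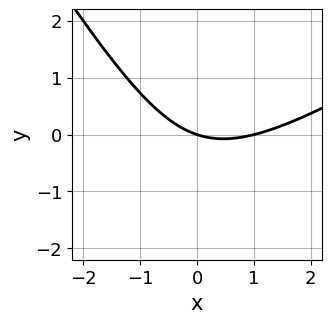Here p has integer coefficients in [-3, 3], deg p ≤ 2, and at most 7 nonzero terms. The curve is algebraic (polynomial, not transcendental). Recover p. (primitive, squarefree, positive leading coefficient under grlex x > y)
1. The degree is 2 — no degree-1 curve has this shape.
2. Observable constraints: the x-axis gridline crossings are at x ∈ {0, 1}; one y-axis crossing is at y = 0.
3. Solving for integer coefficients yields p as stated.

x^2 - x*y - y^2 - x - 3*y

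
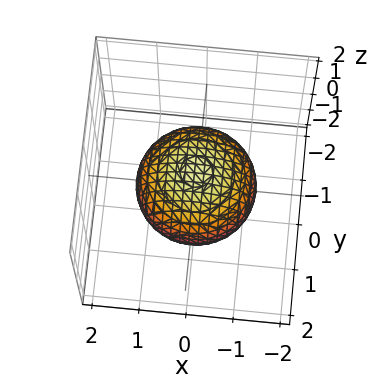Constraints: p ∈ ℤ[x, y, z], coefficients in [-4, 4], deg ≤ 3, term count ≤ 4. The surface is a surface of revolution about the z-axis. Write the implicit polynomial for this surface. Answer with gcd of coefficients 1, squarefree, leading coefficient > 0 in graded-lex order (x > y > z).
2*x^2 + 2*y^2 + 3*z^2 - 3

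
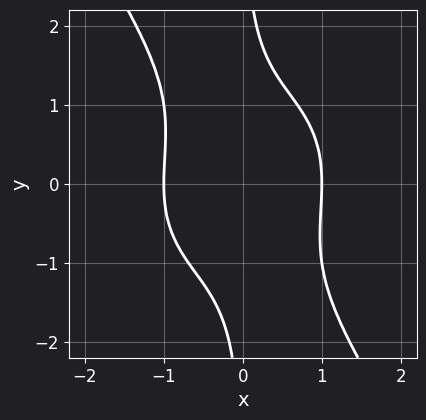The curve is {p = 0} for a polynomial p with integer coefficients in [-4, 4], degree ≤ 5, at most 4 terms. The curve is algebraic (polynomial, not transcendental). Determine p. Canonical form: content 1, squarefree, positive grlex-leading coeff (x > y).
3*x^4 + 2*x^2*y^2 + 2*x*y^3 - 3

(a) Degree: no degree-3 curve has this shape, so deg p = 4.
(b) Observable constraints: the curve avoids every integer y-axis point in the box; the x-axis gridline crossings are at x ∈ {-1, 1}.
(c) The integer polynomial consistent with all of this is the stated p.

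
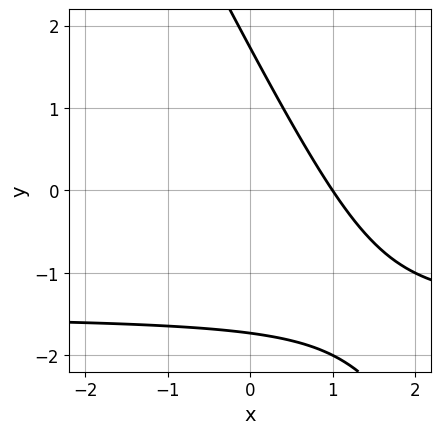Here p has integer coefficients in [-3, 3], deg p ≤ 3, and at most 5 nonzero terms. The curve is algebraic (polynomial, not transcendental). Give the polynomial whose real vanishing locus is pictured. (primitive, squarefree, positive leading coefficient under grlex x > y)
2*x*y + y^2 + 3*x - 3

(a) deg p = 2. No degree-1 curve has this shape.
(b) Observable constraints: it meets the x-axis at x = 1 (among the integer gridlines).
(c) Solving for integer coefficients yields p as stated.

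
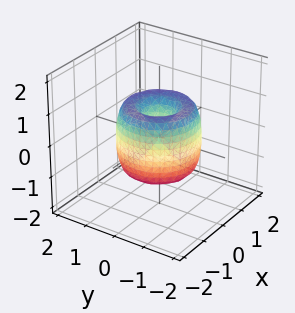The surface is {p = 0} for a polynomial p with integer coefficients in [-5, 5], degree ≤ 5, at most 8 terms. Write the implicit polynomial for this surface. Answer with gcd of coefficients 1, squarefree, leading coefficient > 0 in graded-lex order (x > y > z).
2*x^4 + 4*x^2*y^2 + 2*y^4 - 3*x^2 - 3*y^2 + z^2

1. Degree: no degree-3 surface has this shape, so deg p = 4.
2. Symmetry: every cross-section ⟂ z is a circle, so x, y appear only via x² + y².
3. Observable constraints: it crosses the z-axis at the gridline z = 0; it crosses the x-axis at the gridline x = 0.
4. Together with the visible shape, these determine p as stated.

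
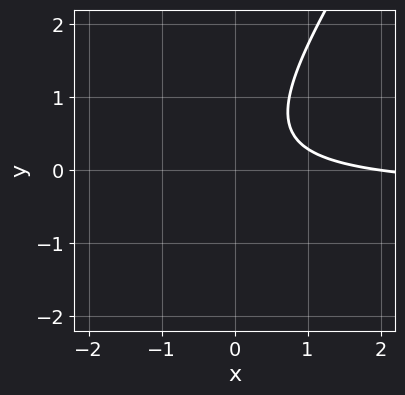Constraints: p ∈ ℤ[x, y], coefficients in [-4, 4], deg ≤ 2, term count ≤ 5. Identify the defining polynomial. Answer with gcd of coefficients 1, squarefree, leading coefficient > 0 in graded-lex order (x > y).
(a) Degree: the shape is more complex than any degree-1 curve, so deg p = 2.
(b) Reading off the gridlines: one x-axis crossing is at x = 2; it misses every integer gridline on the y-axis.
(c) Together with the visible shape, these determine p as stated.

3*x*y - 2*y^2 + x + y - 2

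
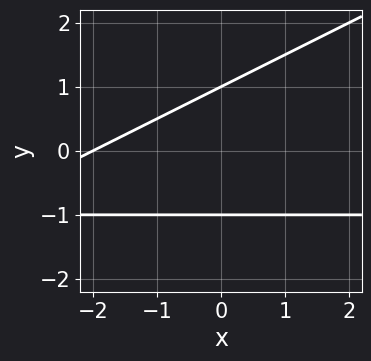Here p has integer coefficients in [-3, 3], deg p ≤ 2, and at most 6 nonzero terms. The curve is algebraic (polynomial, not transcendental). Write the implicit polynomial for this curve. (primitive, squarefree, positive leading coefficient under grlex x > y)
1. deg p = 2.
2. Reading off the gridlines: the y-axis gridline crossings are at y ∈ {-1, 1}; it crosses the x-axis at the gridline x = -2.
3. Together with the visible shape, these determine p as stated.

x*y - 2*y^2 + x + 2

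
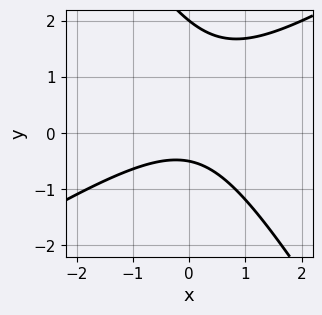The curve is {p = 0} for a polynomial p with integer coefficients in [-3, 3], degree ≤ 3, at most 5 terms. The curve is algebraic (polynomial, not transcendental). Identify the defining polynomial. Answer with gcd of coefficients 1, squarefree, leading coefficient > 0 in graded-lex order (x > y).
First, the degree is 2 — the shape is more complex than any degree-1 curve.
Next, from the axis intercepts and sections: one y-axis crossing is at y = 2; the curve avoids every integer x-axis point in the box.
Finally, the integer polynomial consistent with all of this is the stated p.

2*x^2 - 2*x*y - 2*y^2 + 3*y + 2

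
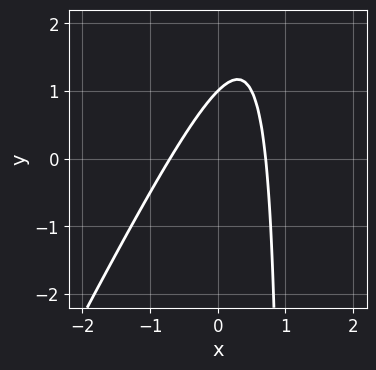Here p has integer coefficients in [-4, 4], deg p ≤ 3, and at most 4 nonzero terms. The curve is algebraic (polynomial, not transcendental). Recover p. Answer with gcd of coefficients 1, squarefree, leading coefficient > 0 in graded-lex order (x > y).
2*x^2 - x*y + y - 1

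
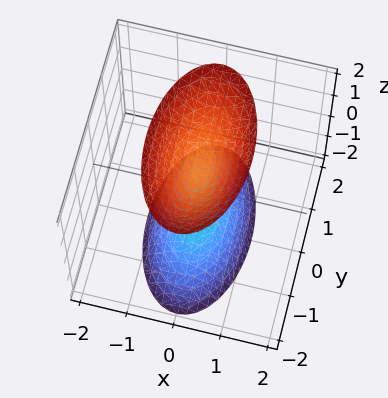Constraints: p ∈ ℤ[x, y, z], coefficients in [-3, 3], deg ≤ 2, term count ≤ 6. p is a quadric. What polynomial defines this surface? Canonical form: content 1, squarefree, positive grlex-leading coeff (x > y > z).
3*x^2 + y^2 - z^2 + 1

(a) I count 2 distinct pieces. They look like related sheets of one shape, so recover p as a whole.
(b) The degree is 2 — two separate bowl-shaped sheets opening away from each other; a quadric.
(c) Symmetries: the y ↦ −y reflection is a symmetry, so y appears only in even powers; the x ↦ −x reflection is a symmetry, so x appears only in even powers; it's symmetric under z → −z, forcing even powers of z.
(d) Against the integer gridlines: the surface avoids every integer y-axis point in the box; no x-intercept at any integer in the box; among the integer gridlines, it crosses the z-axis at z ∈ {-1, 1}.
(e) Fitting integer coefficients to these (and the overall shape) gives p.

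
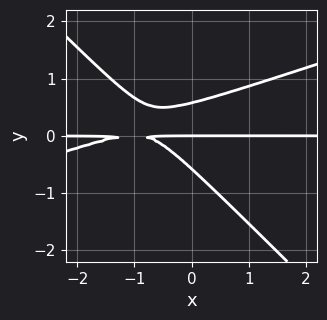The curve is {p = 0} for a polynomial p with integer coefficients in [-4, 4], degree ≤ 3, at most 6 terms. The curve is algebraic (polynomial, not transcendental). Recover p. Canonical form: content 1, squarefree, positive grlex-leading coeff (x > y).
x^2*y - 2*x*y^2 - 3*y^3 + 2*x*y + y

(a) The degree is 3 — no degree-2 curve has this shape.
(b) From the axis intercepts and sections: it crosses the y-axis at the gridline y = 0; the visible x-axis segment lies entirely on the curve.
(c) Together with the visible shape, these determine p as stated.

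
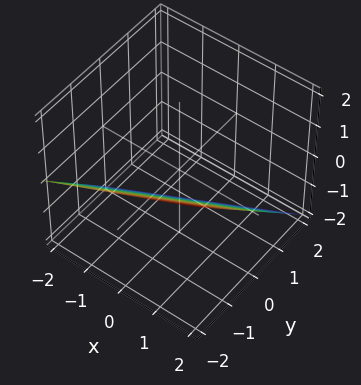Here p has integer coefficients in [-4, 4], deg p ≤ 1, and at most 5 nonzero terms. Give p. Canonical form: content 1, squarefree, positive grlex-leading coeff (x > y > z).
x - 2*y - 2*z - 2

deg p = 1. The surface is flat (a plane).
Observable constraints: one x-axis crossing is at x = 2; one y-axis crossing is at y = -1; one z-axis crossing is at z = -1.
Assembling these constraints gives the stated polynomial.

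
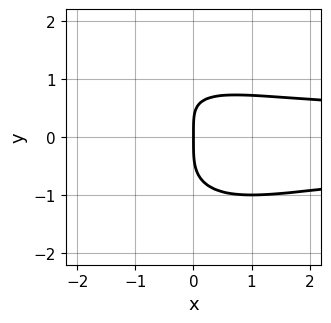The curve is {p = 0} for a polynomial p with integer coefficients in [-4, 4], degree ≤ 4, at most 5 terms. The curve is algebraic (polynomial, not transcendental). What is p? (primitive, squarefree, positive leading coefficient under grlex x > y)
x^2*y^2 + y^4 + x*y^2 + x*y - 2*x

1. deg p = 4. No degree-3 curve has this shape.
2. From the visible intercepts: it crosses the x-axis at the gridline x = 0; it crosses the y-axis at the gridline y = 0.
3. The integer polynomial consistent with all of this is the stated p.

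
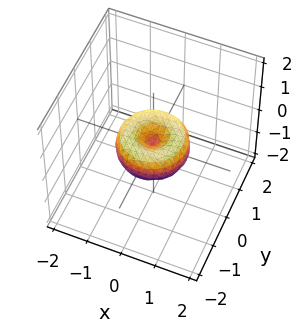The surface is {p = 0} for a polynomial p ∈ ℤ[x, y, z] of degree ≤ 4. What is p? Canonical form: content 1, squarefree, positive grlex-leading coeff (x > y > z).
x^4 + 2*x^2*y^2 + y^4 - x^2 - y^2 + z^2

The degree is 4 — no degree-3 surface has this shape.
Symmetry: every cross-section ⟂ z is a circle, so x, y appear only via x² + y².
Against the integer gridlines: one z-axis crossing is at z = 0; a circular section at z = 0 has radius exactly 1; among the integer gridlines, it crosses the x-axis at x ∈ {-1, 0, 1}; among the integer gridlines, it crosses the y-axis at y ∈ {-1, 0, 1}.
The integer polynomial consistent with all of this is the stated p.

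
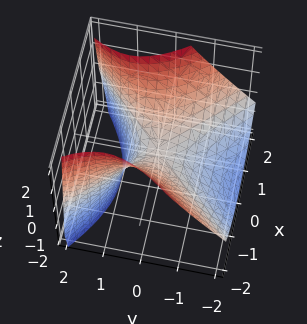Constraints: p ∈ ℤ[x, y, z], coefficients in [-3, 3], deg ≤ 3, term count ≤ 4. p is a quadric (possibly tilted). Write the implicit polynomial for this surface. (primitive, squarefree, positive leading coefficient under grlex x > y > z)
1. Degree: no degree-1 surface has this shape, so deg p = 2.
2. Observable constraints: it meets the z-axis at z = 0 (among the integer gridlines); one x-axis crossing is at x = 0; one y-axis crossing is at y = 0.
3. Fitting integer coefficients to these (and the overall shape) gives p.

2*x^2 - 2*y^2 + 2*y*z - 3*z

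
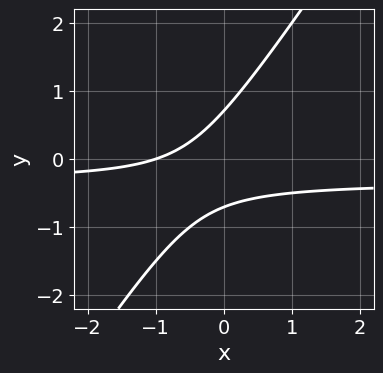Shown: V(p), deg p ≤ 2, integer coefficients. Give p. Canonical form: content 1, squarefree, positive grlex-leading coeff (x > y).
Degree: no degree-1 curve has this shape, so deg p = 2.
Against the integer gridlines: it meets the x-axis at x = -1 (among the integer gridlines).
These observations pin down the coefficients.

3*x*y - 2*y^2 + x + 1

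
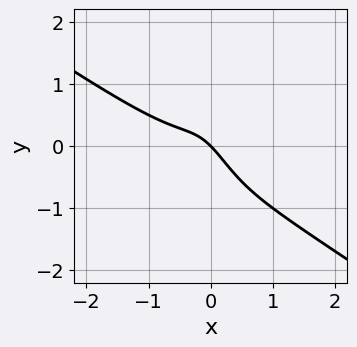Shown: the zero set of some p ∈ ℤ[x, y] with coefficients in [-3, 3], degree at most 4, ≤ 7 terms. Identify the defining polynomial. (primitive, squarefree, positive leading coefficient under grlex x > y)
1. Degree: a generic line meets the curve in up to 3 points, so deg p = 3.
2. Reading off the gridlines: it crosses the x-axis at the gridline x = 0; it meets the y-axis at y = 0 (among the integer gridlines).
3. Solving for integer coefficients yields p as stated.

2*x^3 + 3*x^2*y + x^2 + x + y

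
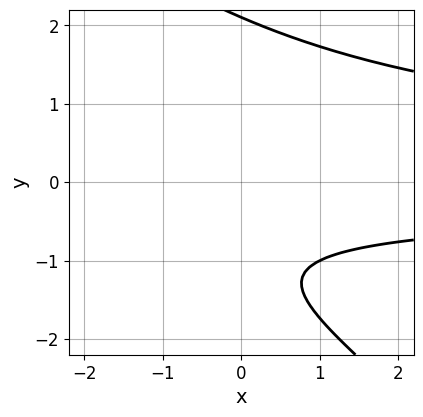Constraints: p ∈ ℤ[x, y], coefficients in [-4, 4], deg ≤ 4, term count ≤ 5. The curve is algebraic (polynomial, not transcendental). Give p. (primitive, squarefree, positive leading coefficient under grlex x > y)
x*y^2 + y^3 - 3*y - 3

(a) The degree is 3 — the shape is more complex than any degree-2 curve.
(b) Observable constraints: the curve avoids every integer y-axis point in the box; it misses every integer gridline on the x-axis.
(c) These observations pin down the coefficients.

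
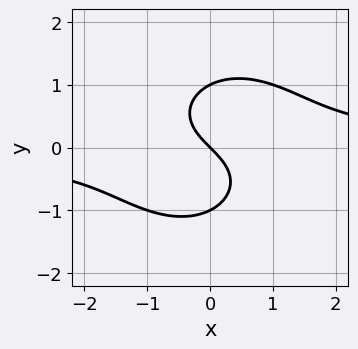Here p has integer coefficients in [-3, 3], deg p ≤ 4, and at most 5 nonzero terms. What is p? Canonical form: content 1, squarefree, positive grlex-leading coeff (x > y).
First, deg p = 3. No degree-2 curve has this shape.
Next, reading off the gridlines: it meets the x-axis at x = 0 (among the integer gridlines); among the integer gridlines, it crosses the y-axis at y ∈ {-1, 0, 1}.
Finally, matching integer coefficients to the picture gives p.

x^2*y + y^3 - x - y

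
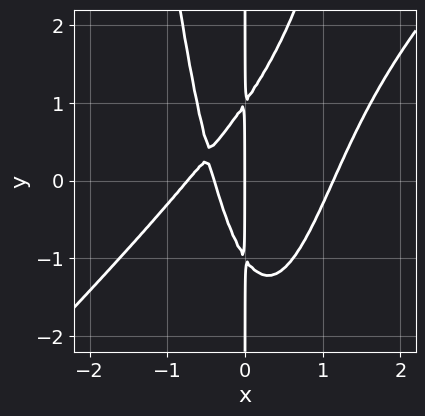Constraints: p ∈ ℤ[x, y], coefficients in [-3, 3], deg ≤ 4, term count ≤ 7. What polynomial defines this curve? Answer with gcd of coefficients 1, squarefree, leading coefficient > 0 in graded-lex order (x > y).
3*x^4 - 3*x^3*y + x*y^2 - 3*x^2 - x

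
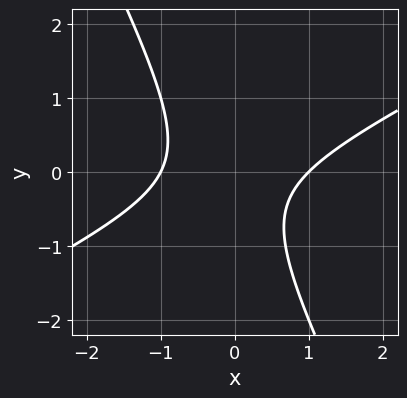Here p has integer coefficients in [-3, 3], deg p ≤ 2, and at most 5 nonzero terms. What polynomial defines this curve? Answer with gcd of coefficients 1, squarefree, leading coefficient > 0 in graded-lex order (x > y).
2*x^2 - 3*x*y - 2*y^2 - y - 2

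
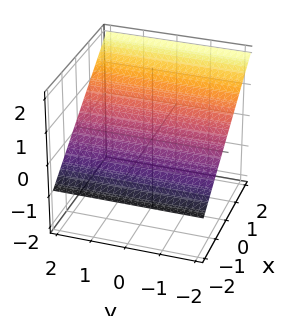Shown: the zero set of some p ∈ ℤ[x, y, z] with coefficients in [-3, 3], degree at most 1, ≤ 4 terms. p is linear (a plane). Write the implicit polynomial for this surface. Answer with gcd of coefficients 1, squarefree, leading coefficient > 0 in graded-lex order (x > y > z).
First, degree: the surface is flat (a plane), so deg p = 1.
Then, against the integer gridlines: no y-intercept at any integer in the box; it meets the x-axis at x = -1 (among the integer gridlines).
Finally, matching integer coefficients to the picture gives p.

2*x - 3*z + 2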